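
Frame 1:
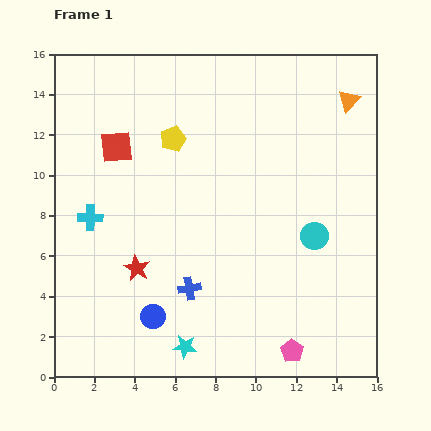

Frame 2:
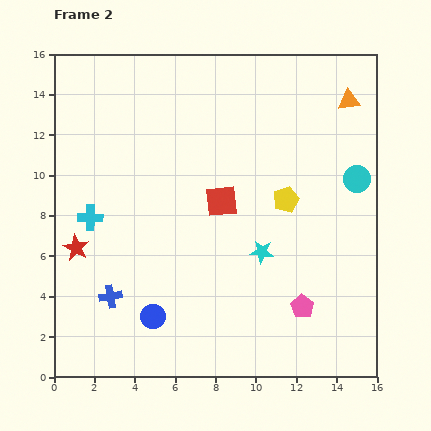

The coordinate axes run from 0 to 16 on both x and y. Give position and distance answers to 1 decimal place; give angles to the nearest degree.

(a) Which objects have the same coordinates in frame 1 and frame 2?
the orange triangle, the cyan cross, the blue circle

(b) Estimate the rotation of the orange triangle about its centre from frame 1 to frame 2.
40° clockwise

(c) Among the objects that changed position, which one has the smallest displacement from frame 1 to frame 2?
the pink pentagon

(moved 2.3)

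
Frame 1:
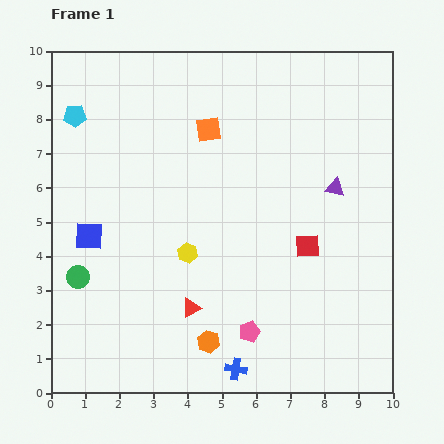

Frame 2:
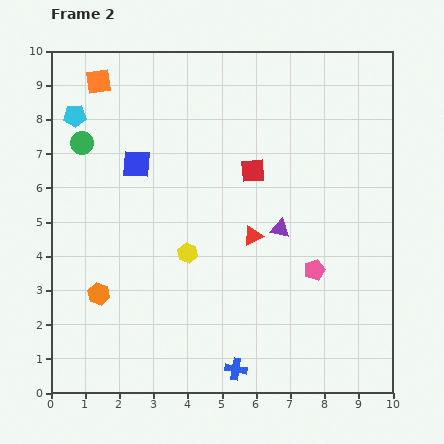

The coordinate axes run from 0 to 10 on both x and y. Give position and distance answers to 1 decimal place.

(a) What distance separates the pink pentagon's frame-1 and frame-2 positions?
2.6

The pink pentagon moved from (5.8, 1.8) to (7.7, 3.6), a distance of √(1.9² + 1.8²) ≈ 2.6.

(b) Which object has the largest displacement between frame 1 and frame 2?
the green circle

(moved 3.9; next 3.5)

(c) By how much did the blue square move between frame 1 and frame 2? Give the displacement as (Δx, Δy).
(1.4, 2.1)

The blue square was at (1.1, 4.6) in frame 1 and (2.5, 6.7) in frame 2.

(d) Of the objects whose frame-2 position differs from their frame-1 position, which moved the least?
the purple triangle

(moved 2.0)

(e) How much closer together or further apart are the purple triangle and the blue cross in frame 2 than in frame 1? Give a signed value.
-1.7

Distance in frame 1: 6.0. Distance in frame 2: 4.3.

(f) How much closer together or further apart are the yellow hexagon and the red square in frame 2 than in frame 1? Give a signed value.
-0.4

Distance in frame 1: 3.5. Distance in frame 2: 3.1.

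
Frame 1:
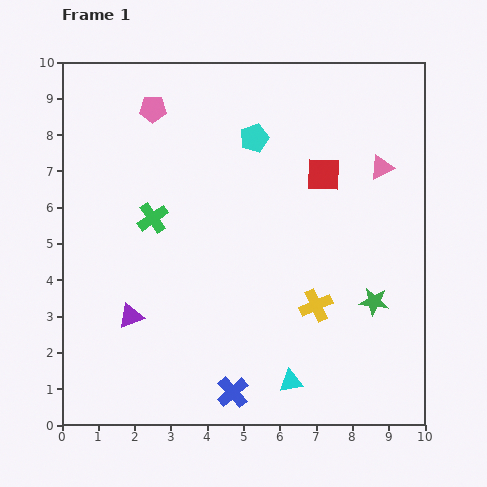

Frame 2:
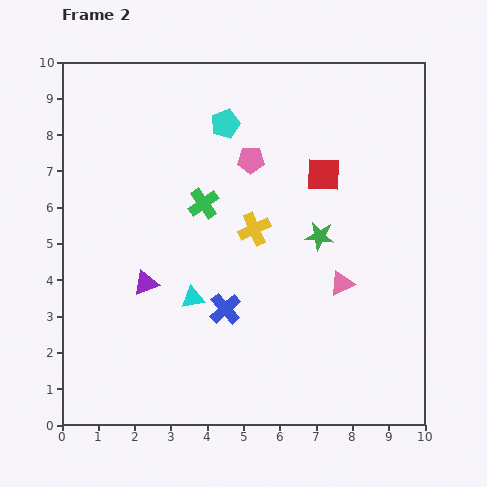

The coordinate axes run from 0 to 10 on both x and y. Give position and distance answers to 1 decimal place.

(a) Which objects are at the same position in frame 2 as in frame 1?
the red square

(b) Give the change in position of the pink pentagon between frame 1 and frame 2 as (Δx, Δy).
(2.7, -1.4)

The pink pentagon was at (2.5, 8.7) in frame 1 and (5.2, 7.3) in frame 2.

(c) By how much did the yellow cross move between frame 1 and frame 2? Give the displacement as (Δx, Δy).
(-1.7, 2.1)

The yellow cross was at (7.0, 3.3) in frame 1 and (5.3, 5.4) in frame 2.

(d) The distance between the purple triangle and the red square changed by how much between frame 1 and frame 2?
-0.9

Distance in frame 1: 6.6. Distance in frame 2: 5.7.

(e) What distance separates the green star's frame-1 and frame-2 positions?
2.3

The green star moved from (8.6, 3.4) to (7.1, 5.2), a distance of √(1.5² + 1.8²) ≈ 2.3.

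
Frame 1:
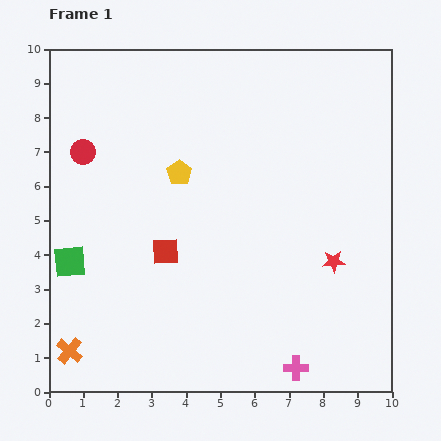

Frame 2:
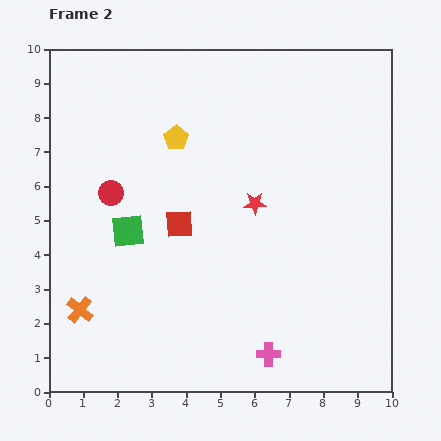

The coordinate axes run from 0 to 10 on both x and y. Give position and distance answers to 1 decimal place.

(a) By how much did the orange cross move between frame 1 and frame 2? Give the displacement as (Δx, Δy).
(0.3, 1.2)

The orange cross was at (0.6, 1.2) in frame 1 and (0.9, 2.4) in frame 2.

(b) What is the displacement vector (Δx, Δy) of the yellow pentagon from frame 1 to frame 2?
(-0.1, 1.0)

The yellow pentagon was at (3.8, 6.4) in frame 1 and (3.7, 7.4) in frame 2.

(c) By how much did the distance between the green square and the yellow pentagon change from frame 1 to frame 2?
-1.1

Distance in frame 1: 4.1. Distance in frame 2: 3.0.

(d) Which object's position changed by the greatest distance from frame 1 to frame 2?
the red star

(moved 2.9; next 1.9)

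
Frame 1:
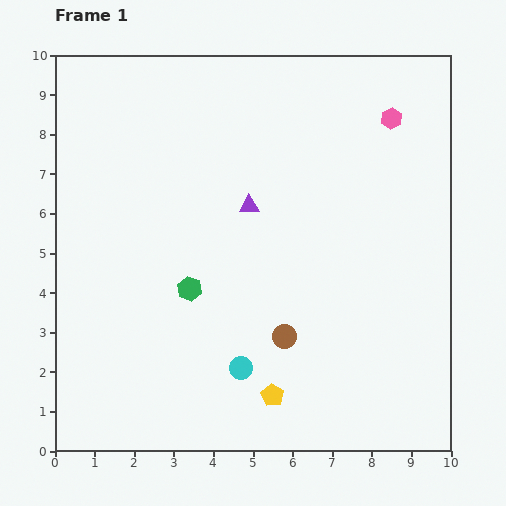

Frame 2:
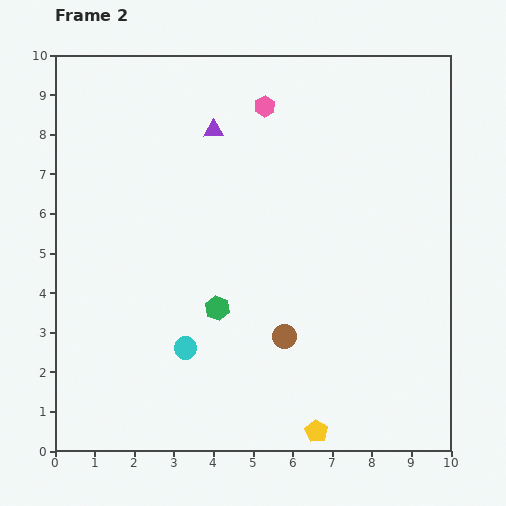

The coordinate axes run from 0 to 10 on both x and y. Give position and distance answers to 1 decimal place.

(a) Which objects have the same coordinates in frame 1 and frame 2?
the brown circle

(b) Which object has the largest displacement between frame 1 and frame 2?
the pink hexagon

(moved 3.2; next 2.1)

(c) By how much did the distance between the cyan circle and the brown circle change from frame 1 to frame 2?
+1.1

Distance in frame 1: 1.4. Distance in frame 2: 2.5.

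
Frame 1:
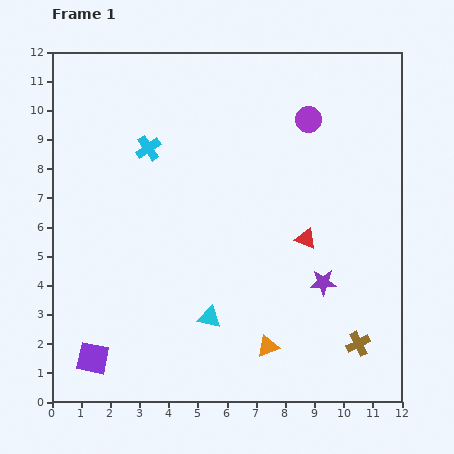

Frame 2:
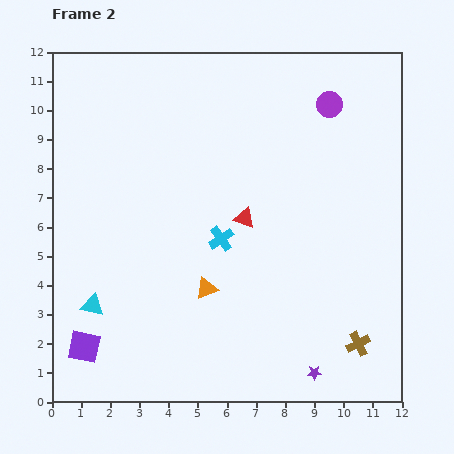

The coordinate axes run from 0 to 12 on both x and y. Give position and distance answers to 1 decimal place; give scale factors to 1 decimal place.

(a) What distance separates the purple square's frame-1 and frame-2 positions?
0.5

The purple square moved from (1.4, 1.5) to (1.1, 1.9), a distance of √(0.3² + 0.4²) ≈ 0.5.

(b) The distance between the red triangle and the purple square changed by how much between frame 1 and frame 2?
-1.4

Distance in frame 1: 8.4. Distance in frame 2: 7.0.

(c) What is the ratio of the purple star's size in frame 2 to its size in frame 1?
0.6×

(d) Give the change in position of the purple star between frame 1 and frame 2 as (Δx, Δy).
(-0.3, -3.1)

The purple star was at (9.3, 4.1) in frame 1 and (9.0, 1.0) in frame 2.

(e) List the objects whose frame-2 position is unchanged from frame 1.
the brown cross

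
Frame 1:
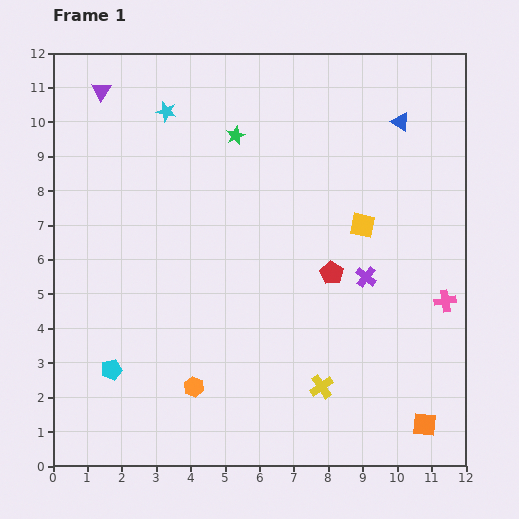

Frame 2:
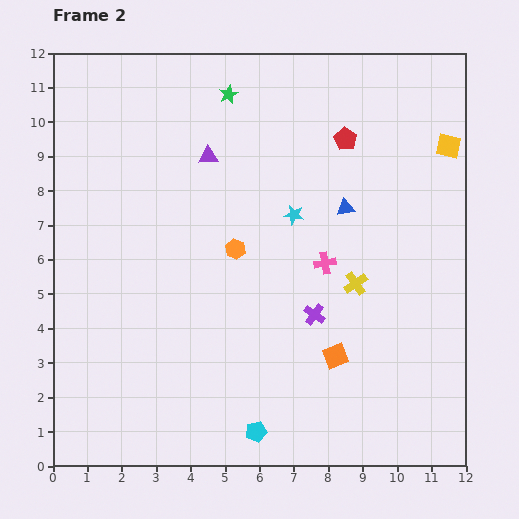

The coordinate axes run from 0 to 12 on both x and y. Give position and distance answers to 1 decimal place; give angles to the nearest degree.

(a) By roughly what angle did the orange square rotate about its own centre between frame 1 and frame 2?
27° counter-clockwise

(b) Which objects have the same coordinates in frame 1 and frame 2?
none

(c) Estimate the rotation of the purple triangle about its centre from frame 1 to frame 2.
52° clockwise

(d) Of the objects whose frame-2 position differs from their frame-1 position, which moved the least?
the green star

(moved 1.2)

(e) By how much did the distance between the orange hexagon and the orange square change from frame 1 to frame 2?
-2.6

Distance in frame 1: 6.8. Distance in frame 2: 4.2.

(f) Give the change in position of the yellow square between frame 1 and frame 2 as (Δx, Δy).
(2.5, 2.3)

The yellow square was at (9.0, 7.0) in frame 1 and (11.5, 9.3) in frame 2.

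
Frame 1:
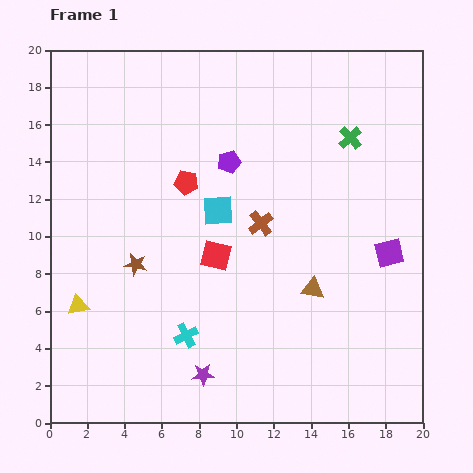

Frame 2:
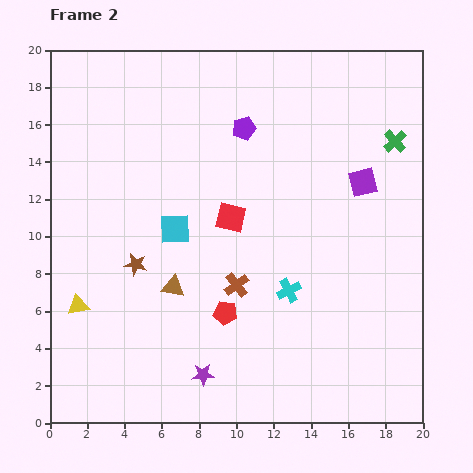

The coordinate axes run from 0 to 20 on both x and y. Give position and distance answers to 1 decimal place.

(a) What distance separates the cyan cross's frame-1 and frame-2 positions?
6.0

The cyan cross moved from (7.3, 4.7) to (12.8, 7.1), a distance of √(5.5² + 2.4²) ≈ 6.0.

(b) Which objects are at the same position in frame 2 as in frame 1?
the purple star, the brown star, the yellow triangle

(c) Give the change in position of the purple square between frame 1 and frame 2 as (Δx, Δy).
(-1.4, 3.8)

The purple square was at (18.2, 9.1) in frame 1 and (16.8, 12.9) in frame 2.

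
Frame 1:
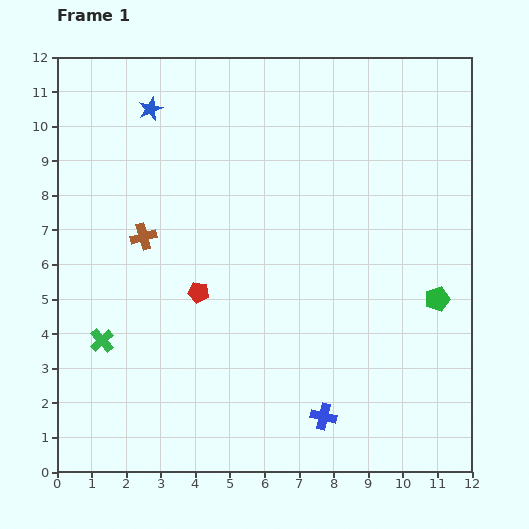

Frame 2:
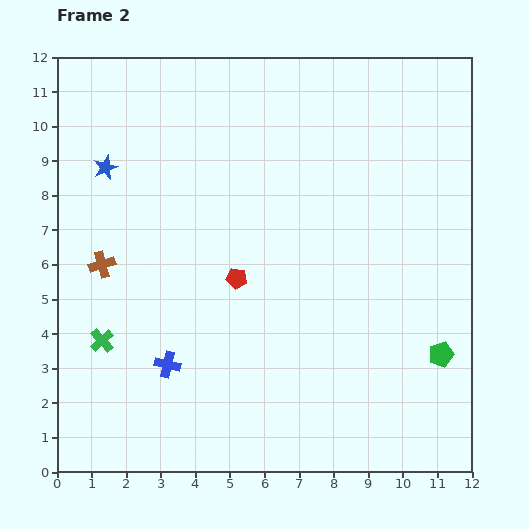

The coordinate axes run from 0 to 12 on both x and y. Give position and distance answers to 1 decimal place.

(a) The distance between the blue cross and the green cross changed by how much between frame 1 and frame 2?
-4.8

Distance in frame 1: 6.8. Distance in frame 2: 2.0.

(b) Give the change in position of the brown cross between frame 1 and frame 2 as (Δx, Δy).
(-1.2, -0.8)

The brown cross was at (2.5, 6.8) in frame 1 and (1.3, 6.0) in frame 2.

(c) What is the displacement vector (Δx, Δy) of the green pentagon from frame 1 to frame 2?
(0.1, -1.6)

The green pentagon was at (11.0, 5.0) in frame 1 and (11.1, 3.4) in frame 2.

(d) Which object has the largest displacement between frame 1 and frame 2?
the blue cross

(moved 4.7; next 2.1)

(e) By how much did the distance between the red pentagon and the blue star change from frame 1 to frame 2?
-0.5

Distance in frame 1: 5.5. Distance in frame 2: 5.0.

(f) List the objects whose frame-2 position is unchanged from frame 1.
the green cross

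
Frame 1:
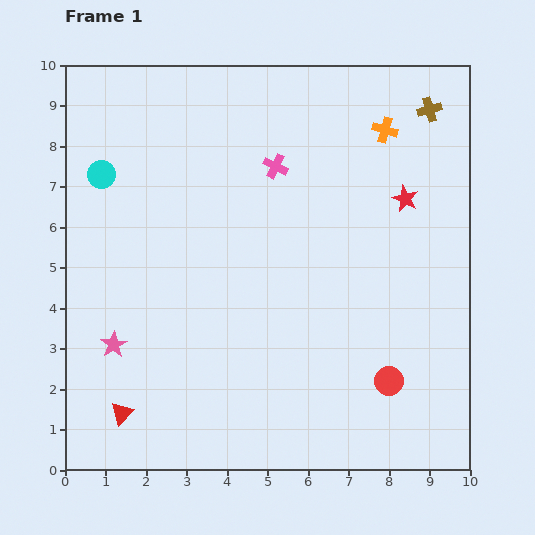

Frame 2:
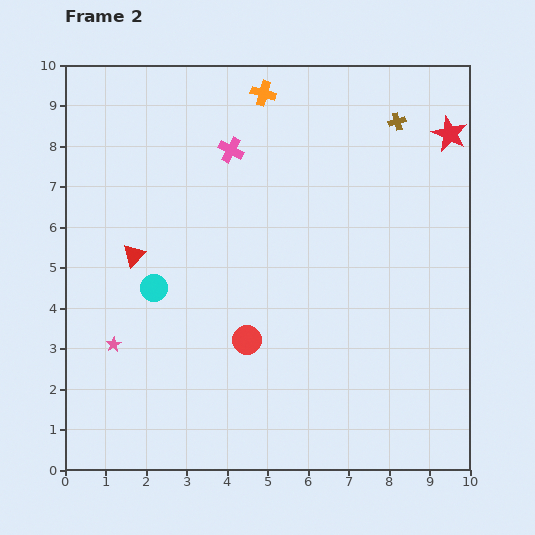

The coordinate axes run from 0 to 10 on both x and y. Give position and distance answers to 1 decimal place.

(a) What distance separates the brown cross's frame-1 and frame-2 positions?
0.9

The brown cross moved from (9.0, 8.9) to (8.2, 8.6), a distance of √(0.8² + 0.3²) ≈ 0.9.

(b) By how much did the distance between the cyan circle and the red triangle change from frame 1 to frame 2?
-5.0

Distance in frame 1: 5.9. Distance in frame 2: 0.9.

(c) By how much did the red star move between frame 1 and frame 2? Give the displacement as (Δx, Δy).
(1.1, 1.6)

The red star was at (8.4, 6.7) in frame 1 and (9.5, 8.3) in frame 2.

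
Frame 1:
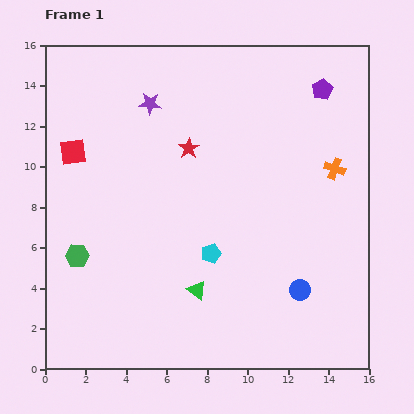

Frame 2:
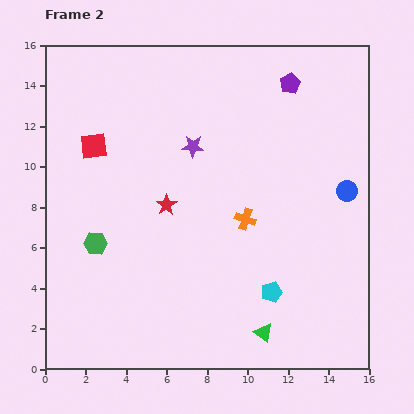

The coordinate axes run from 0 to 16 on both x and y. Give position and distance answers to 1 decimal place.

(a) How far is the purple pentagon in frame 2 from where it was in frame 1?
1.6

The purple pentagon moved from (13.7, 13.8) to (12.1, 14.1), a distance of √(1.6² + 0.3²) ≈ 1.6.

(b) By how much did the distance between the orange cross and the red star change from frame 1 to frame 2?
-3.3

Distance in frame 1: 7.3. Distance in frame 2: 4.0.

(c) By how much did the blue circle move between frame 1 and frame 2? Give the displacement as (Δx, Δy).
(2.3, 4.9)

The blue circle was at (12.6, 3.9) in frame 1 and (14.9, 8.8) in frame 2.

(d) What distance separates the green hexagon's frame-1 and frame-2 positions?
1.1

The green hexagon moved from (1.6, 5.6) to (2.5, 6.2), a distance of √(0.9² + 0.6²) ≈ 1.1.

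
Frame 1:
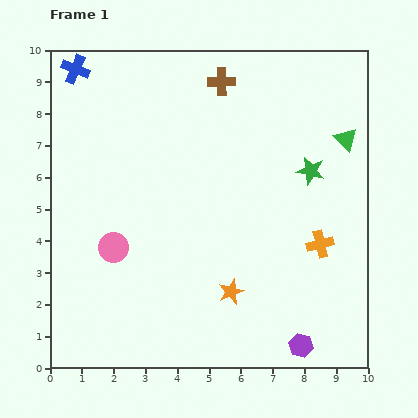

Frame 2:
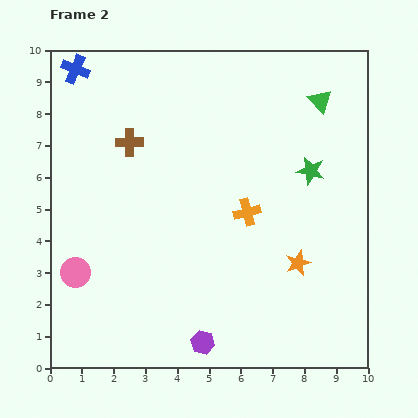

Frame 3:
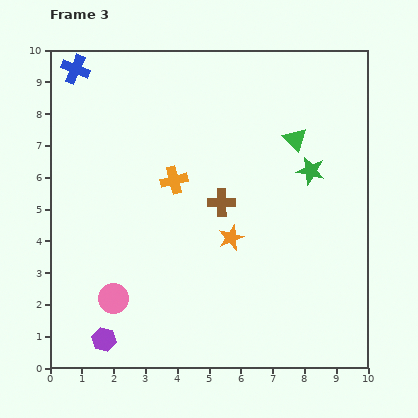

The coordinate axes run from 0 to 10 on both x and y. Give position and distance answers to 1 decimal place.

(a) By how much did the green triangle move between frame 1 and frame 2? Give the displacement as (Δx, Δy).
(-0.8, 1.2)

The green triangle was at (9.3, 7.2) in frame 1 and (8.5, 8.4) in frame 2.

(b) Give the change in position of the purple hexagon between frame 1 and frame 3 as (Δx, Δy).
(-6.2, 0.2)

The purple hexagon was at (7.9, 0.7) in frame 1 and (1.7, 0.9) in frame 3.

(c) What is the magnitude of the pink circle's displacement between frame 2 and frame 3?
1.4

The pink circle moved from (0.8, 3.0) to (2.0, 2.2), a distance of √(1.2² + 0.8²) ≈ 1.4.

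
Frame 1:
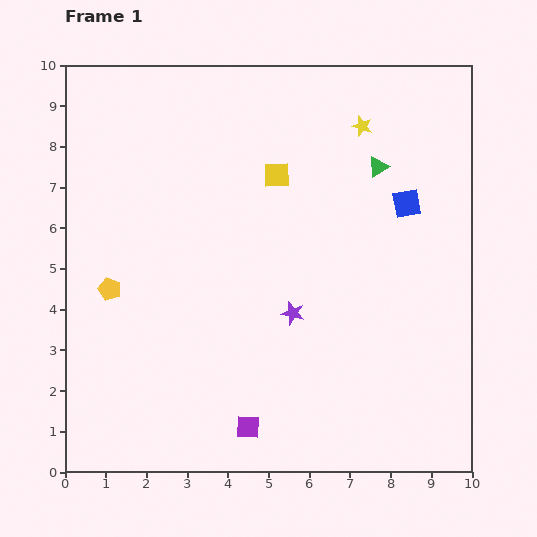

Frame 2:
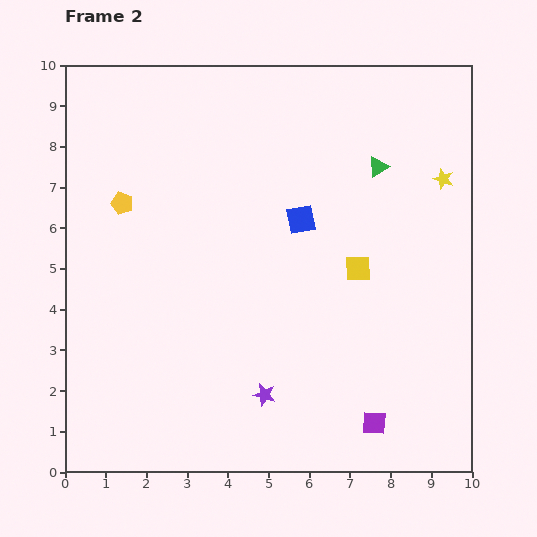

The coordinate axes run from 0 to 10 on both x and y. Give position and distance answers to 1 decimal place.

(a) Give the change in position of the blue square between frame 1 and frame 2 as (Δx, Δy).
(-2.6, -0.4)

The blue square was at (8.4, 6.6) in frame 1 and (5.8, 6.2) in frame 2.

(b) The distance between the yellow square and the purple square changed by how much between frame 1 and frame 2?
-2.4

Distance in frame 1: 6.2. Distance in frame 2: 3.8.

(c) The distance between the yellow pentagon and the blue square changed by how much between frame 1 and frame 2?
-3.2

Distance in frame 1: 7.6. Distance in frame 2: 4.4.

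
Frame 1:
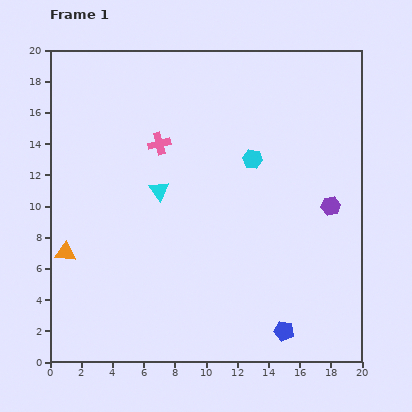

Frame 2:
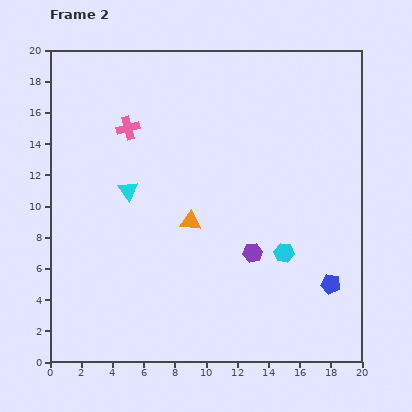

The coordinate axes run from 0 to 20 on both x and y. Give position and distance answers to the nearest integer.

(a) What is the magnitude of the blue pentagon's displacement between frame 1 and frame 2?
4

The blue pentagon moved from (15, 2) to (18, 5), a distance of √(3² + 3²) ≈ 4.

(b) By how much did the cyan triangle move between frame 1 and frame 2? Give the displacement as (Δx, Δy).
(-2, 0)

The cyan triangle was at (7, 11) in frame 1 and (5, 11) in frame 2.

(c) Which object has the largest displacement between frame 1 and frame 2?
the orange triangle

(moved 8; next 6)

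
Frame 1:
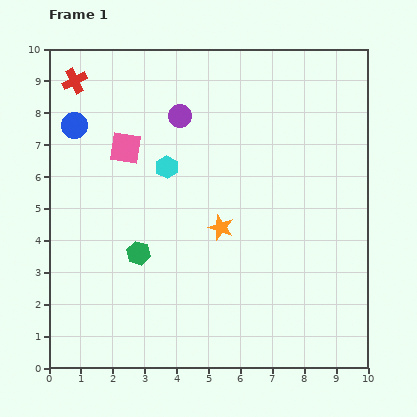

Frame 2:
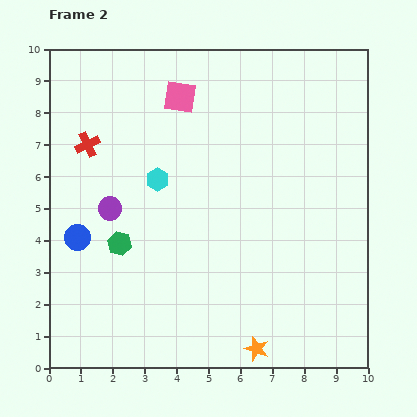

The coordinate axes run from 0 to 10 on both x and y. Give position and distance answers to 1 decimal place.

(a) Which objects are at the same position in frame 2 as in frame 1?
none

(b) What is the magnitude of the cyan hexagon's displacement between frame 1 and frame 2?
0.5

The cyan hexagon moved from (3.7, 6.3) to (3.4, 5.9), a distance of √(0.3² + 0.4²) ≈ 0.5.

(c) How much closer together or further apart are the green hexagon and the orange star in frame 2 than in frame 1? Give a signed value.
+2.7

Distance in frame 1: 2.7. Distance in frame 2: 5.4.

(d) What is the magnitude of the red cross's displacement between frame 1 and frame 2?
2.0

The red cross moved from (0.8, 9.0) to (1.2, 7.0), a distance of √(0.4² + 2.0²) ≈ 2.0.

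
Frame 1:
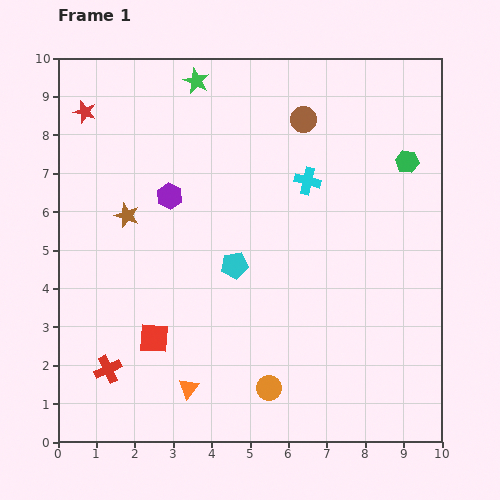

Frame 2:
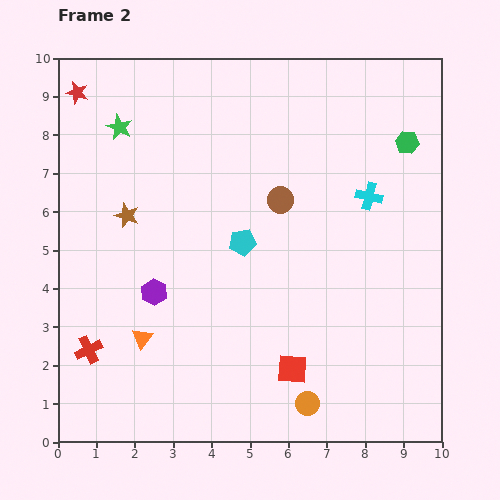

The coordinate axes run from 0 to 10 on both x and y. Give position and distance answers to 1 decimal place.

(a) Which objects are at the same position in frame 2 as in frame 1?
the brown star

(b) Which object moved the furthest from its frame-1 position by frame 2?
the red square

(moved 3.7; next 2.5)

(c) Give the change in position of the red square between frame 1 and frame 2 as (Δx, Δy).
(3.6, -0.8)

The red square was at (2.5, 2.7) in frame 1 and (6.1, 1.9) in frame 2.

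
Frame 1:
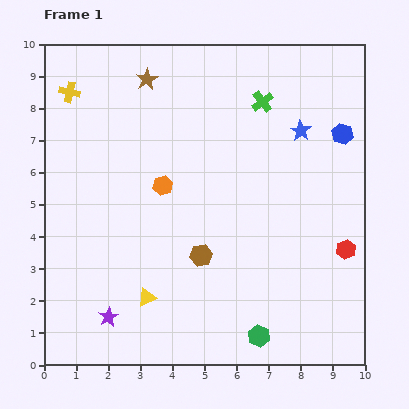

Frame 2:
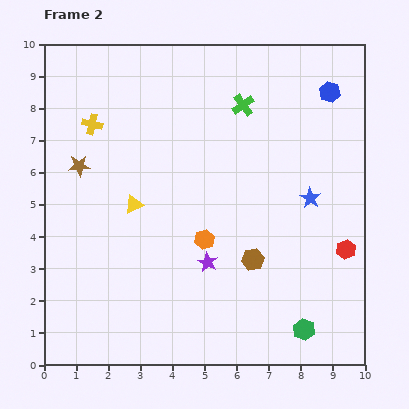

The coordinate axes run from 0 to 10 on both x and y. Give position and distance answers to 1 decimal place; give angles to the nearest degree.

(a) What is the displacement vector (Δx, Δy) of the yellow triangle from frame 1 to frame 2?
(-0.4, 2.9)

The yellow triangle was at (3.2, 2.1) in frame 1 and (2.8, 5.0) in frame 2.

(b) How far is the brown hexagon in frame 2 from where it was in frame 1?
1.6

The brown hexagon moved from (4.9, 3.4) to (6.5, 3.3), a distance of √(1.6² + 0.1²) ≈ 1.6.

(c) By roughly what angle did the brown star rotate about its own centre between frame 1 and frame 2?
26° clockwise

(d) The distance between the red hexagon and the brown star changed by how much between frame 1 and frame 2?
+0.5

Distance in frame 1: 8.2. Distance in frame 2: 8.7.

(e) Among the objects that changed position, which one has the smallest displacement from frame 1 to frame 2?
the green cross

(moved 0.6)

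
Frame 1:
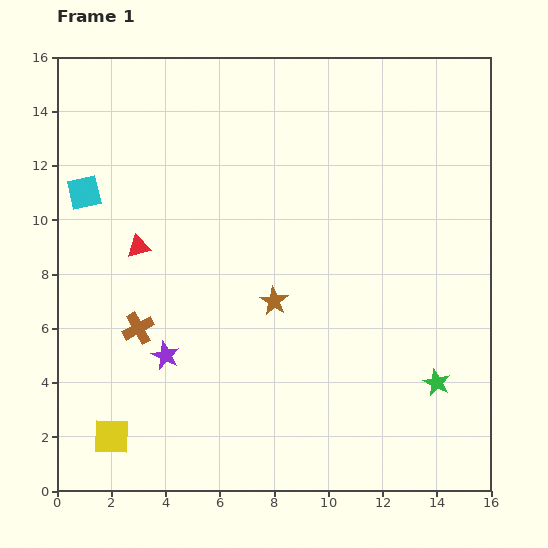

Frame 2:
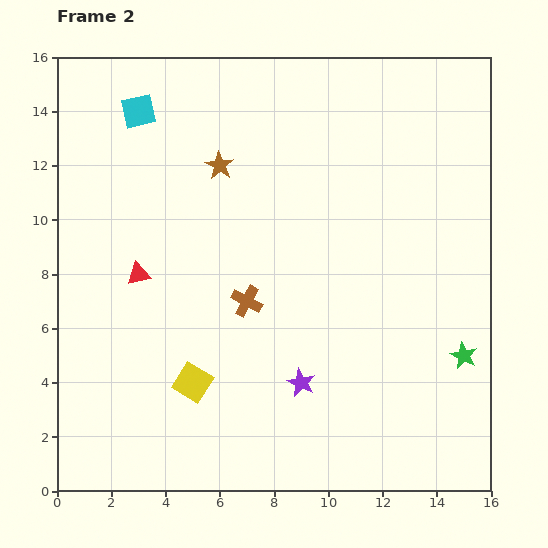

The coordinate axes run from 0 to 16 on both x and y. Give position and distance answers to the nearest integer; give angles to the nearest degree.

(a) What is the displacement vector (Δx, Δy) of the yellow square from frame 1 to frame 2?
(3, 2)

The yellow square was at (2, 2) in frame 1 and (5, 4) in frame 2.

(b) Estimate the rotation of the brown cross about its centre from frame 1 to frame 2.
33° counter-clockwise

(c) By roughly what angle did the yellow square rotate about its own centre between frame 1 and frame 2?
30° clockwise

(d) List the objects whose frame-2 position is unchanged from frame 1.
none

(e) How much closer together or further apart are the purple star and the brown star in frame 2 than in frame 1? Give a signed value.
+5

Distance in frame 1: 4. Distance in frame 2: 9.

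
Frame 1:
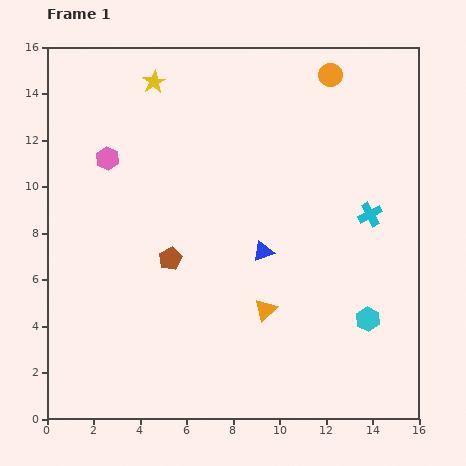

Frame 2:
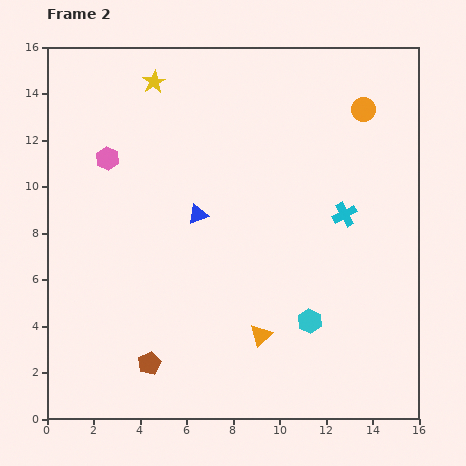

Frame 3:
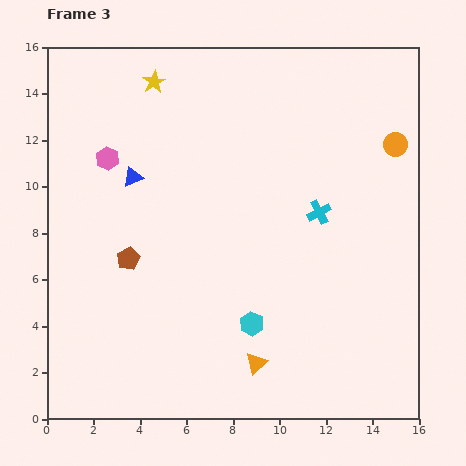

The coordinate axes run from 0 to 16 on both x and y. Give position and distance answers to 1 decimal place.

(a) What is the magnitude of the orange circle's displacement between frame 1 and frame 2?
2.1

The orange circle moved from (12.2, 14.8) to (13.6, 13.3), a distance of √(1.4² + 1.5²) ≈ 2.1.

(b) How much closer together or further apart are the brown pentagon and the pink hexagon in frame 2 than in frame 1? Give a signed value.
+3.9

Distance in frame 1: 5.1. Distance in frame 2: 9.0.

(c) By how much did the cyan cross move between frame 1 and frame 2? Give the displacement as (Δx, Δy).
(-1.1, 0.0)

The cyan cross was at (13.9, 8.8) in frame 1 and (12.8, 8.8) in frame 2.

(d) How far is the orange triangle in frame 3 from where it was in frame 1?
2.3

The orange triangle moved from (9.4, 4.7) to (9.0, 2.4), a distance of √(0.4² + 2.3²) ≈ 2.3.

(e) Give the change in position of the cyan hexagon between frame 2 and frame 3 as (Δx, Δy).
(-2.5, -0.1)

The cyan hexagon was at (11.3, 4.2) in frame 2 and (8.8, 4.1) in frame 3.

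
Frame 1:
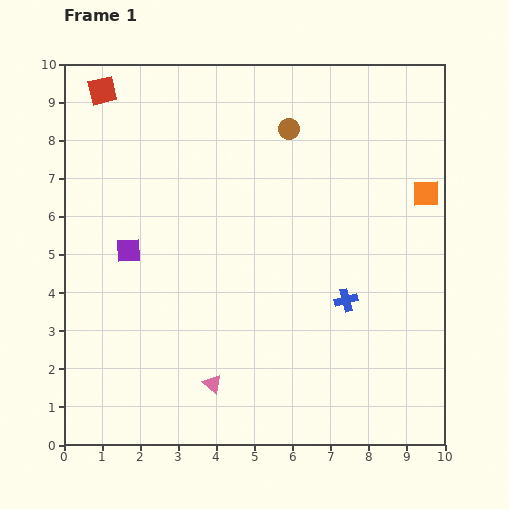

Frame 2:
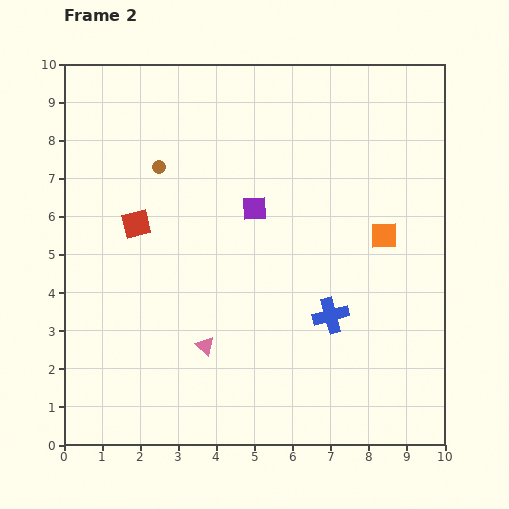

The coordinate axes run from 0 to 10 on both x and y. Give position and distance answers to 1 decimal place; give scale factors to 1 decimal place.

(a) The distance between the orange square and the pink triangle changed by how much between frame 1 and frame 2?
-2.0

Distance in frame 1: 7.5. Distance in frame 2: 5.5.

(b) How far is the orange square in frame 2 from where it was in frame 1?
1.6

The orange square moved from (9.5, 6.6) to (8.4, 5.5), a distance of √(1.1² + 1.1²) ≈ 1.6.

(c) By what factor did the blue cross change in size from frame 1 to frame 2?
1.6×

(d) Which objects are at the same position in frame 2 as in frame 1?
none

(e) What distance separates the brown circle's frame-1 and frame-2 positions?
3.5

The brown circle moved from (5.9, 8.3) to (2.5, 7.3), a distance of √(3.4² + 1.0²) ≈ 3.5.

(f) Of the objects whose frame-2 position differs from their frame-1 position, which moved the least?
the blue cross

(moved 0.6)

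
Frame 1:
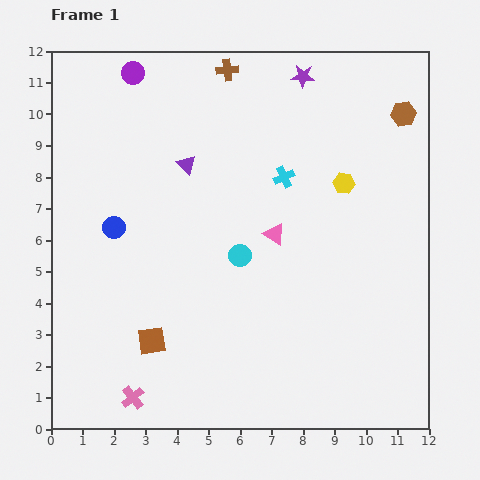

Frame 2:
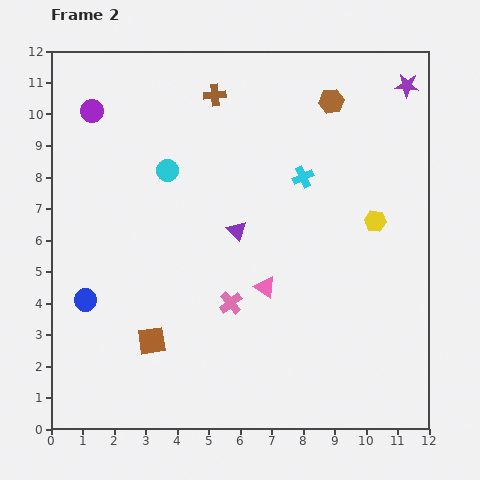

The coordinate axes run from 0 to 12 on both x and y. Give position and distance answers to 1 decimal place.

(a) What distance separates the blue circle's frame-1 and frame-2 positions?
2.5

The blue circle moved from (2.0, 6.4) to (1.1, 4.1), a distance of √(0.9² + 2.3²) ≈ 2.5.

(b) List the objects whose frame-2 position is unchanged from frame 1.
the brown square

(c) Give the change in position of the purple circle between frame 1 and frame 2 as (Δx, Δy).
(-1.3, -1.2)

The purple circle was at (2.6, 11.3) in frame 1 and (1.3, 10.1) in frame 2.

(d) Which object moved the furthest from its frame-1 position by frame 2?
the pink cross

(moved 4.3; next 3.5)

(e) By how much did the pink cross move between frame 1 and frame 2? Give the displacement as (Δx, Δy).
(3.1, 3.0)

The pink cross was at (2.6, 1.0) in frame 1 and (5.7, 4.0) in frame 2.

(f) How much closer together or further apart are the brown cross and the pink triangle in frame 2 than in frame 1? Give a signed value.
+0.9

Distance in frame 1: 5.4. Distance in frame 2: 6.3.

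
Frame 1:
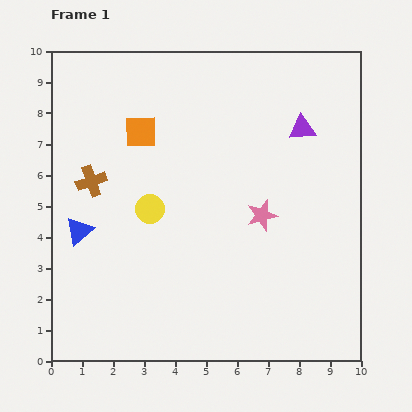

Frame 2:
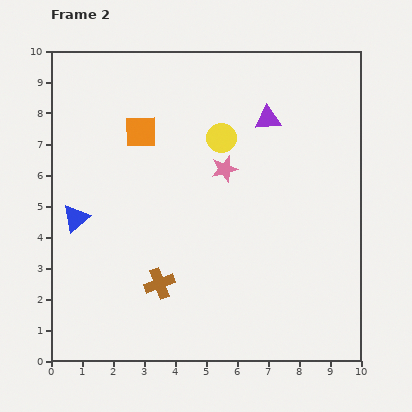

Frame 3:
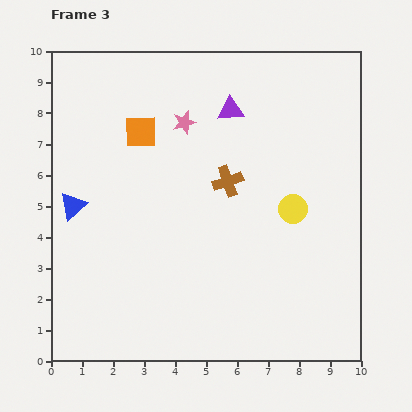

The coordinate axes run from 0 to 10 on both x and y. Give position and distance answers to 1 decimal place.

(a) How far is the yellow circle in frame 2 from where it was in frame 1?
3.3

The yellow circle moved from (3.2, 4.9) to (5.5, 7.2), a distance of √(2.3² + 2.3²) ≈ 3.3.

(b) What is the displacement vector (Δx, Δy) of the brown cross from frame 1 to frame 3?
(4.4, 0.0)

The brown cross was at (1.3, 5.8) in frame 1 and (5.7, 5.8) in frame 3.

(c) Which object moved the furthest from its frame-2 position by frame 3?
the brown cross

(moved 4.0; next 3.3)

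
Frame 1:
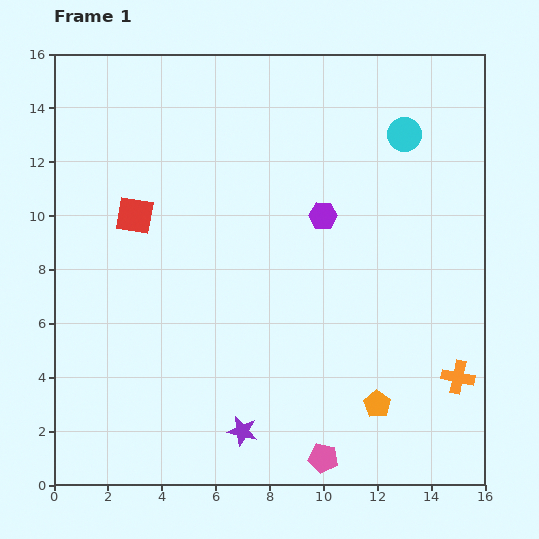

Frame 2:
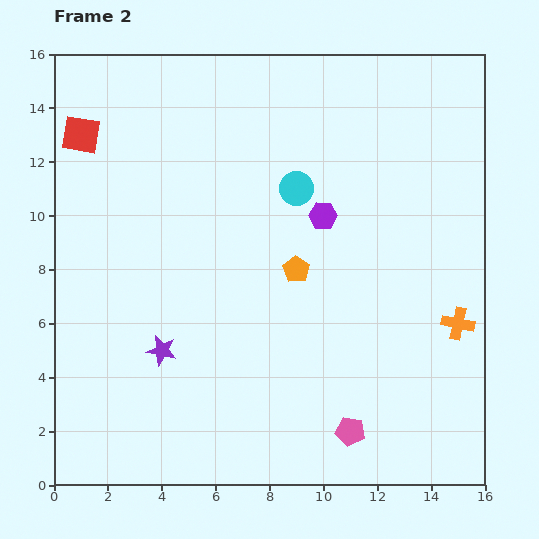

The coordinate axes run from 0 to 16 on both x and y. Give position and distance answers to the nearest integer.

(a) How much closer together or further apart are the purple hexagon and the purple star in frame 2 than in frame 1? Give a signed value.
-1

Distance in frame 1: 9. Distance in frame 2: 8.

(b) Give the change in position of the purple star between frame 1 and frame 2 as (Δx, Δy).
(-3, 3)

The purple star was at (7, 2) in frame 1 and (4, 5) in frame 2.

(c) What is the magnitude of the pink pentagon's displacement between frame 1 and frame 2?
1

The pink pentagon moved from (10, 1) to (11, 2), a distance of √(1² + 1²) ≈ 1.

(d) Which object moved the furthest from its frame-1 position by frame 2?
the orange pentagon

(moved 6; next 4)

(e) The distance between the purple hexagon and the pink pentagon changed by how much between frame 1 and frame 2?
-1

Distance in frame 1: 9. Distance in frame 2: 8.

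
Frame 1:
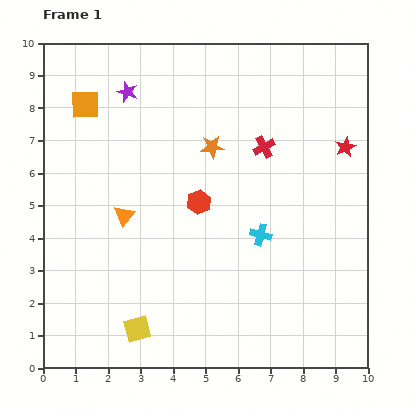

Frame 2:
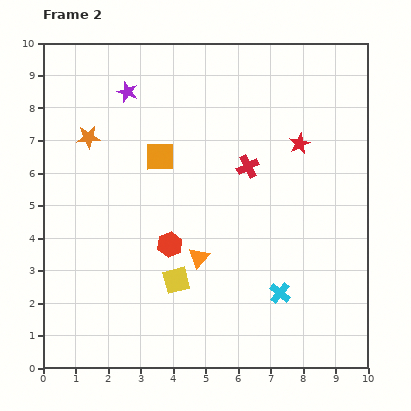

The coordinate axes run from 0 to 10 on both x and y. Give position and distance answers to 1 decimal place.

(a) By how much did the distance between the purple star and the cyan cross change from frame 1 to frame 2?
+1.8

Distance in frame 1: 6.0. Distance in frame 2: 7.8.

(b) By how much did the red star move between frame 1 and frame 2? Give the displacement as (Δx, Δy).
(-1.4, 0.1)

The red star was at (9.3, 6.8) in frame 1 and (7.9, 6.9) in frame 2.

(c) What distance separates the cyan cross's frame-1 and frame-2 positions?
1.9

The cyan cross moved from (6.7, 4.1) to (7.3, 2.3), a distance of √(0.6² + 1.8²) ≈ 1.9.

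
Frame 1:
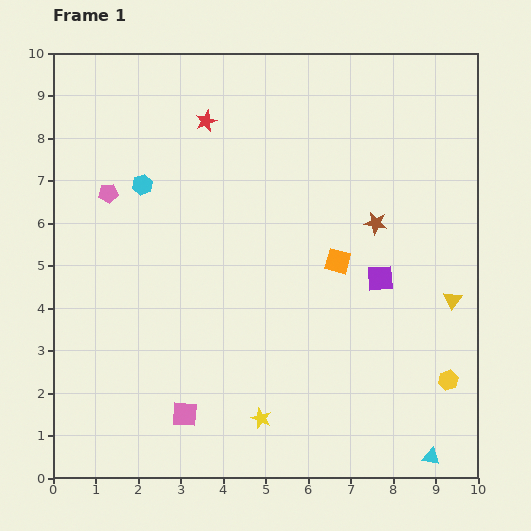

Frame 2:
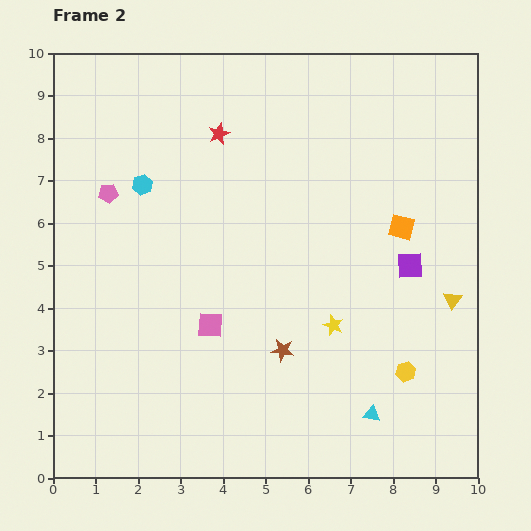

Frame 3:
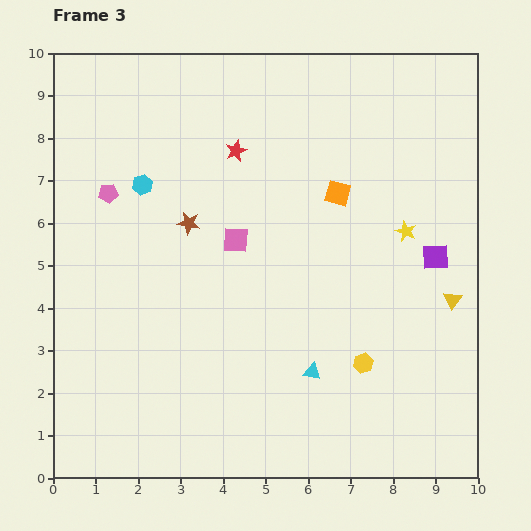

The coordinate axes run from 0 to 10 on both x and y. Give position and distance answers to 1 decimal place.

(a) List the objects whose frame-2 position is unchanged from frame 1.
the pink pentagon, the yellow triangle, the cyan hexagon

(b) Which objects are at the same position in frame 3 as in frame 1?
the pink pentagon, the yellow triangle, the cyan hexagon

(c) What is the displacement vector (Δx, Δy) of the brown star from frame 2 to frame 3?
(-2.2, 3.0)

The brown star was at (5.4, 3.0) in frame 2 and (3.2, 6.0) in frame 3.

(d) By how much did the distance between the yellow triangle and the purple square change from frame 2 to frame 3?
-0.2

Distance in frame 2: 1.3. Distance in frame 3: 1.1.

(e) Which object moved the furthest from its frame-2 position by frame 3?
the brown star

(moved 3.7; next 2.8)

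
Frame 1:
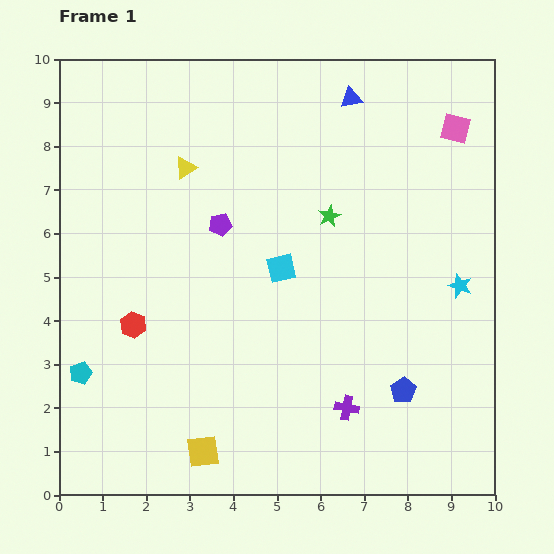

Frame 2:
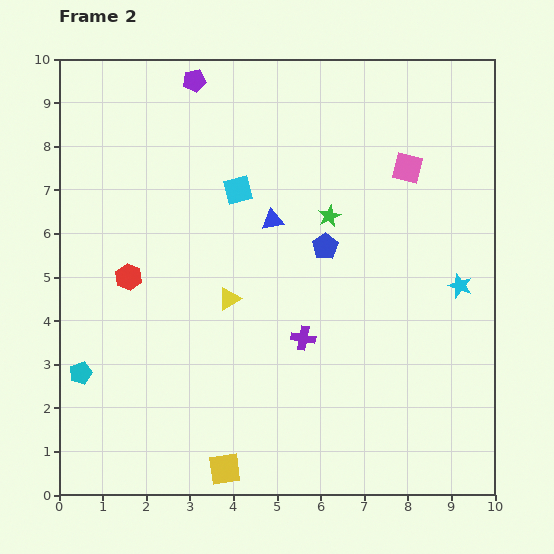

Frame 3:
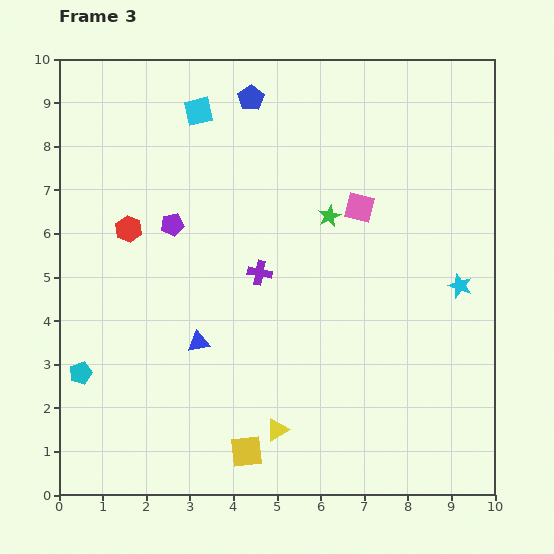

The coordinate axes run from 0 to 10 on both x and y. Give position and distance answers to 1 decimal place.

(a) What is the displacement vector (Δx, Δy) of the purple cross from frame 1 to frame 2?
(-1.0, 1.6)

The purple cross was at (6.6, 2.0) in frame 1 and (5.6, 3.6) in frame 2.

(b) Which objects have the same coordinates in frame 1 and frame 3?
the green star, the cyan star, the cyan pentagon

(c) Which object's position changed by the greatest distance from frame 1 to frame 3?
the blue pentagon

(moved 7.6; next 6.6)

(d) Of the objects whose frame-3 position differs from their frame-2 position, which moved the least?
the yellow square

(moved 0.6)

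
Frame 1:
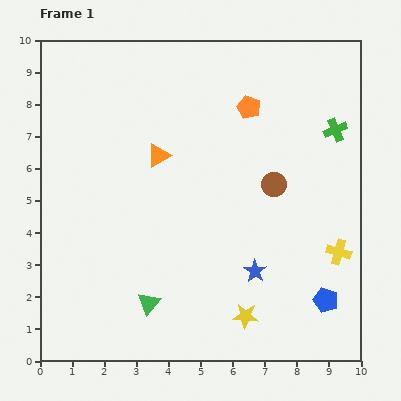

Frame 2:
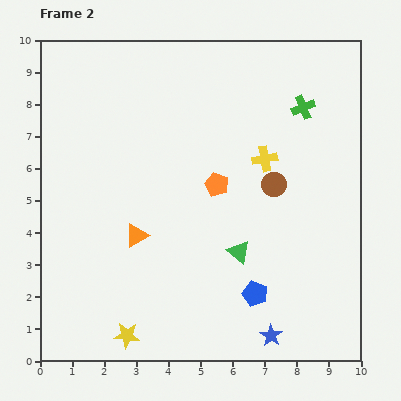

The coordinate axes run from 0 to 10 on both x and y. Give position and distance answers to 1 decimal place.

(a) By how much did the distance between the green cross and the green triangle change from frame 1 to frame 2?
-3.0

Distance in frame 1: 7.9. Distance in frame 2: 4.9.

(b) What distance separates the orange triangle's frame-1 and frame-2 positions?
2.6

The orange triangle moved from (3.7, 6.4) to (3.0, 3.9), a distance of √(0.7² + 2.5²) ≈ 2.6.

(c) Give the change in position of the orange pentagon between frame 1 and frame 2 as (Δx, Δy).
(-1.0, -2.4)

The orange pentagon was at (6.5, 7.9) in frame 1 and (5.5, 5.5) in frame 2.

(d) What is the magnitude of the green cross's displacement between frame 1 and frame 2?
1.2

The green cross moved from (9.2, 7.2) to (8.2, 7.9), a distance of √(1.0² + 0.7²) ≈ 1.2.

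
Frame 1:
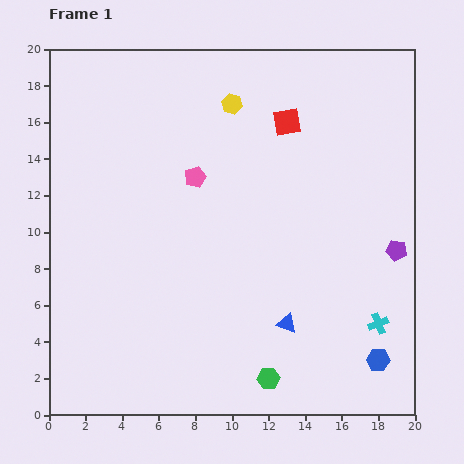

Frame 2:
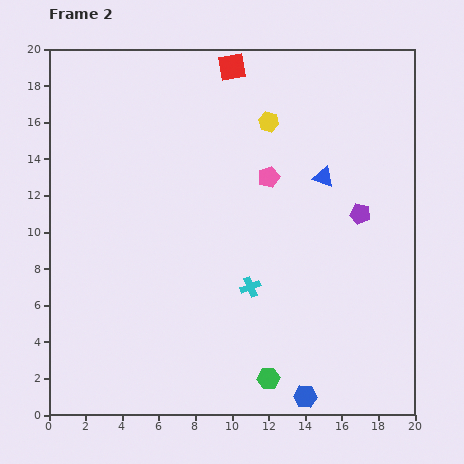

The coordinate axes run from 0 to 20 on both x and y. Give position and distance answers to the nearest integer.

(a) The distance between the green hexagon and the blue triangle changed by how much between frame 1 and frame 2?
+8

Distance in frame 1: 3. Distance in frame 2: 11.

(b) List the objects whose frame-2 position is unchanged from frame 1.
the green hexagon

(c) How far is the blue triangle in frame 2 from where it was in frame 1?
8

The blue triangle moved from (13, 5) to (15, 13), a distance of √(2² + 8²) ≈ 8.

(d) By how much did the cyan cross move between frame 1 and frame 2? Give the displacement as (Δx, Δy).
(-7, 2)

The cyan cross was at (18, 5) in frame 1 and (11, 7) in frame 2.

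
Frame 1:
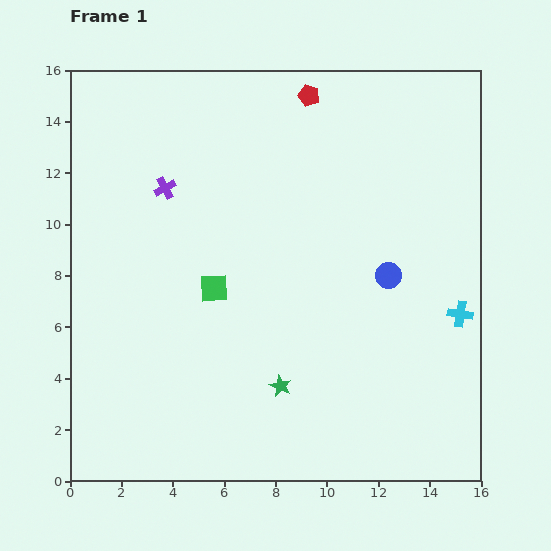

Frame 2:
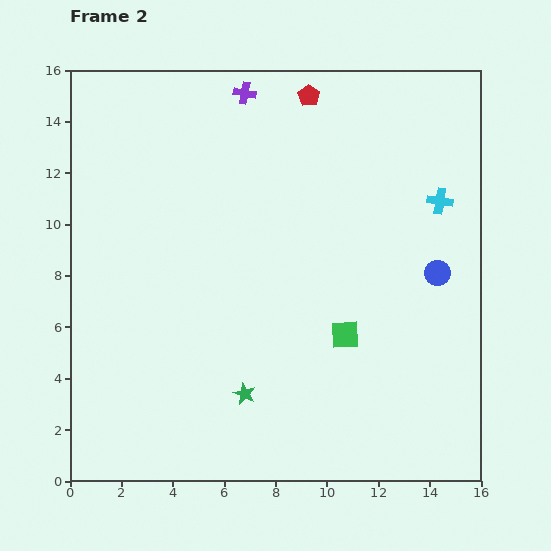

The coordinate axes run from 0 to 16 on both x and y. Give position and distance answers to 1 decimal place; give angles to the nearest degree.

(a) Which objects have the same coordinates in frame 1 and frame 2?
the red pentagon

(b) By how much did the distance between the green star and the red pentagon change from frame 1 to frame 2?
+0.5

Distance in frame 1: 11.4. Distance in frame 2: 11.9.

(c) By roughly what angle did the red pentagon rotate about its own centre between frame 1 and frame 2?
15° clockwise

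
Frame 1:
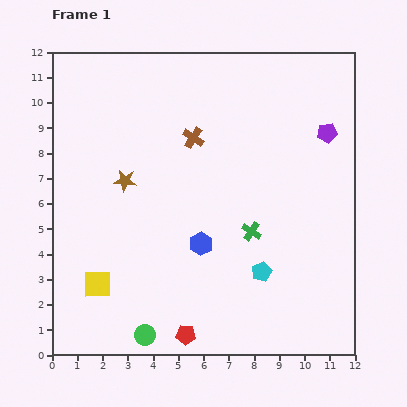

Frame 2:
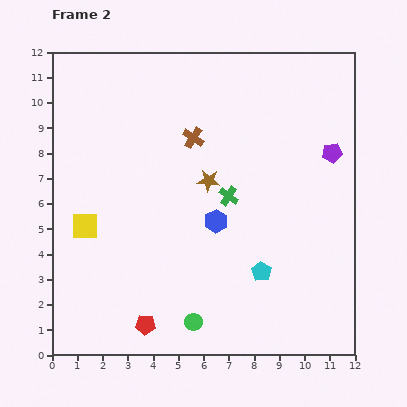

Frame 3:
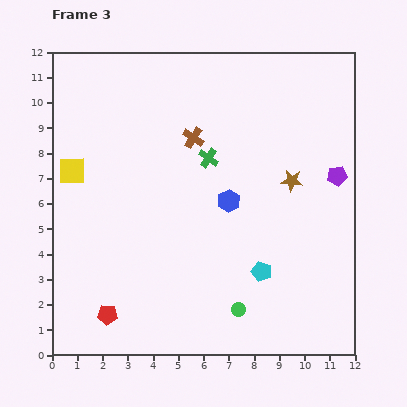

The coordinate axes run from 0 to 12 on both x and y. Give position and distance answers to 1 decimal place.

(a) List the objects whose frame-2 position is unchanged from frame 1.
the cyan pentagon, the brown cross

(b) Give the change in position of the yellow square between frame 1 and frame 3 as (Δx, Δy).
(-1.0, 4.5)

The yellow square was at (1.8, 2.8) in frame 1 and (0.8, 7.3) in frame 3.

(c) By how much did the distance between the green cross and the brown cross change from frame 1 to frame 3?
-3.4

Distance in frame 1: 4.4. Distance in frame 3: 1.0.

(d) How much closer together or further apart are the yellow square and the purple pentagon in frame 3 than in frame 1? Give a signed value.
-0.4

Distance in frame 1: 10.9. Distance in frame 3: 10.5.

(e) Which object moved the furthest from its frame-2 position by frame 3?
the brown star

(moved 3.3; next 2.3)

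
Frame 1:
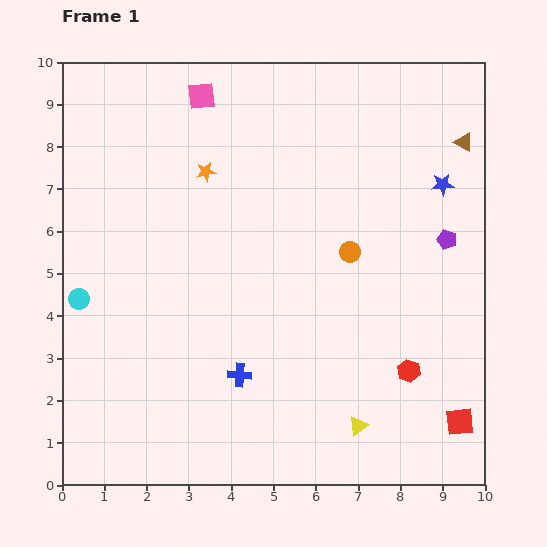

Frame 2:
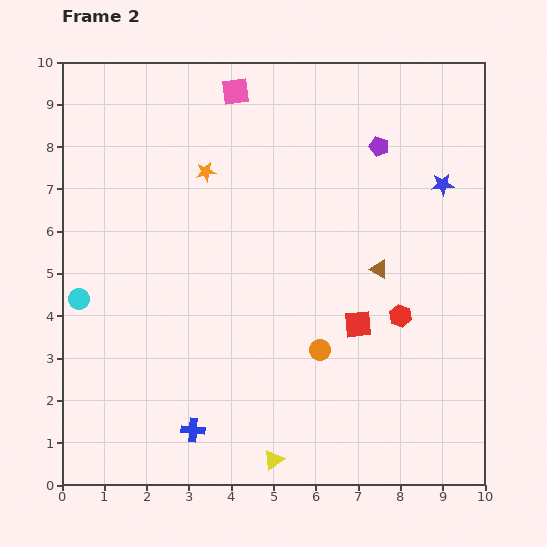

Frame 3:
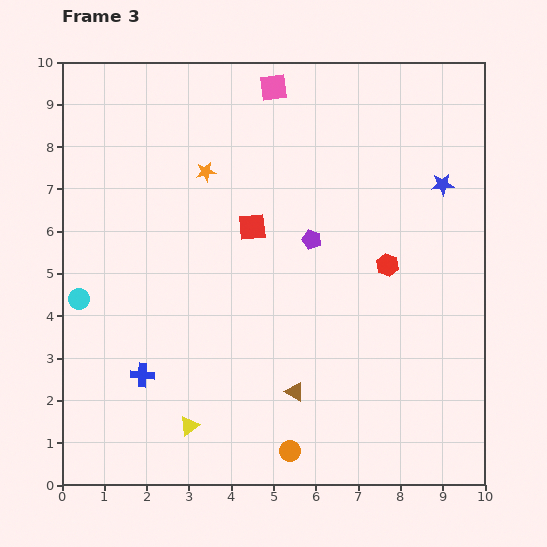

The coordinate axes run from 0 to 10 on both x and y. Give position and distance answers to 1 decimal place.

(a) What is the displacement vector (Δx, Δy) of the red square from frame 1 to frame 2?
(-2.4, 2.3)

The red square was at (9.4, 1.5) in frame 1 and (7.0, 3.8) in frame 2.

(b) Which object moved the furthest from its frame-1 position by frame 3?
the brown triangle

(moved 7.1; next 6.7)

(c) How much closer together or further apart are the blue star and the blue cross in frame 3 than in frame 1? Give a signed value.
+1.8

Distance in frame 1: 6.6. Distance in frame 3: 8.4.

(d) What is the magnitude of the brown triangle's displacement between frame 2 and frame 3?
3.5

The brown triangle moved from (7.5, 5.1) to (5.5, 2.2), a distance of √(2.0² + 2.9²) ≈ 3.5.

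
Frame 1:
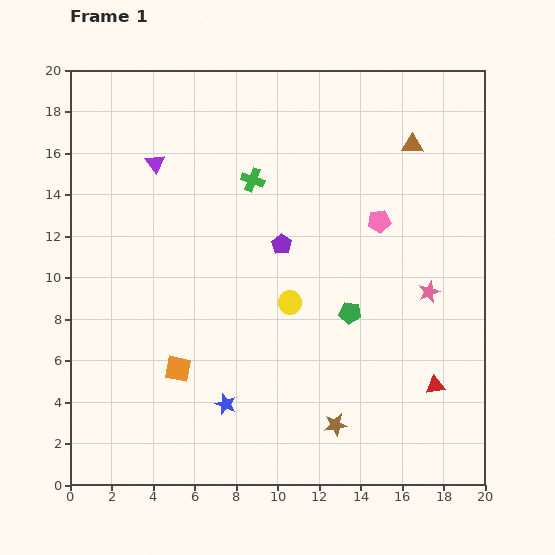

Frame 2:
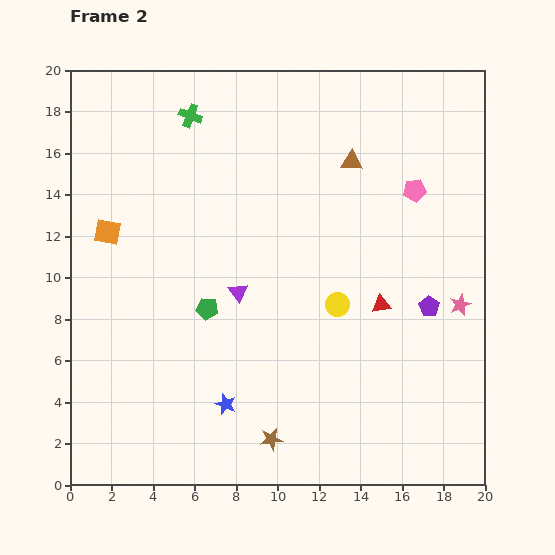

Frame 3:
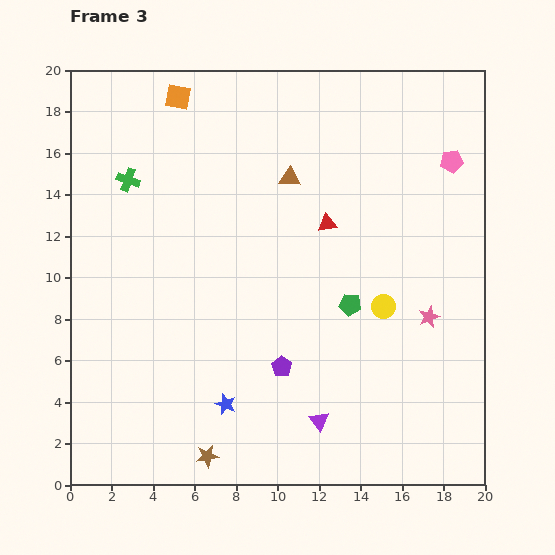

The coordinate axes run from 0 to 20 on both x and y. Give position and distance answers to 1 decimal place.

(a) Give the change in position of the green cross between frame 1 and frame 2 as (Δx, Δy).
(-3.0, 3.1)

The green cross was at (8.8, 14.7) in frame 1 and (5.8, 17.8) in frame 2.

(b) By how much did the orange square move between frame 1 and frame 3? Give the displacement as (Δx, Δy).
(0.0, 13.1)

The orange square was at (5.2, 5.6) in frame 1 and (5.2, 18.7) in frame 3.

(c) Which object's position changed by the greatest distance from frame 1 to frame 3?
the purple triangle

(moved 14.7; next 13.1)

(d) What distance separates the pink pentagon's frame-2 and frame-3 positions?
2.3

The pink pentagon moved from (16.6, 14.2) to (18.4, 15.6), a distance of √(1.8² + 1.4²) ≈ 2.3.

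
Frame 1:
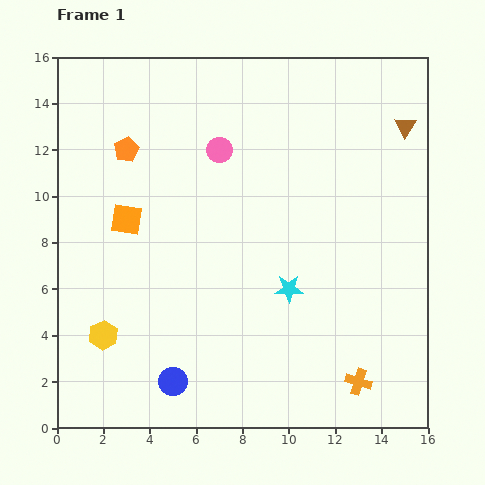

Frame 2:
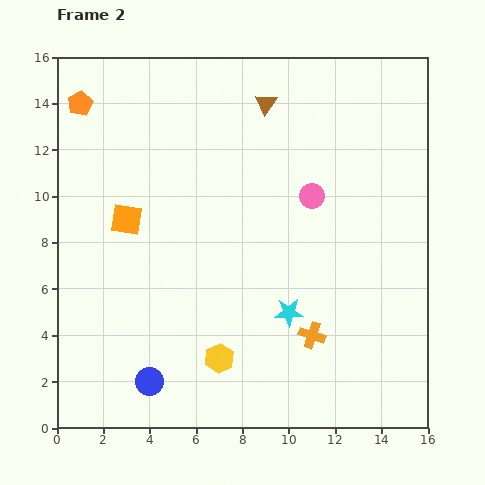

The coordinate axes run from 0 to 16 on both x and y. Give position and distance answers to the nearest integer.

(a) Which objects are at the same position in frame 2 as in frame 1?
the orange square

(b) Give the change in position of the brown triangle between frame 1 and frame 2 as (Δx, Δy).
(-6, 1)

The brown triangle was at (15, 13) in frame 1 and (9, 14) in frame 2.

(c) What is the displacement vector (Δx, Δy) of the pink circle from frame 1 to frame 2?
(4, -2)

The pink circle was at (7, 12) in frame 1 and (11, 10) in frame 2.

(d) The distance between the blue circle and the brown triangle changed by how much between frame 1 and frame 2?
-2

Distance in frame 1: 15. Distance in frame 2: 13.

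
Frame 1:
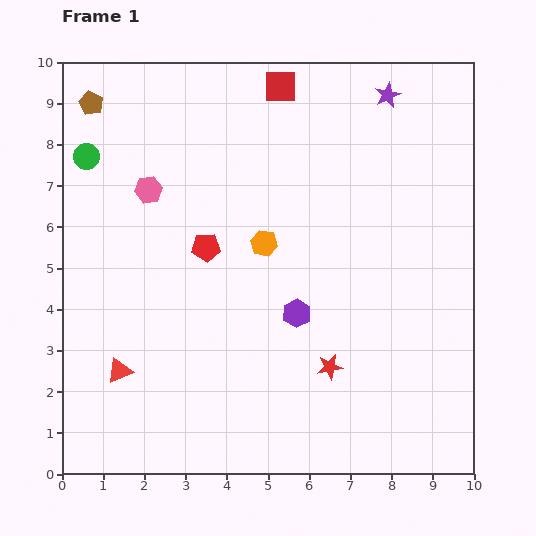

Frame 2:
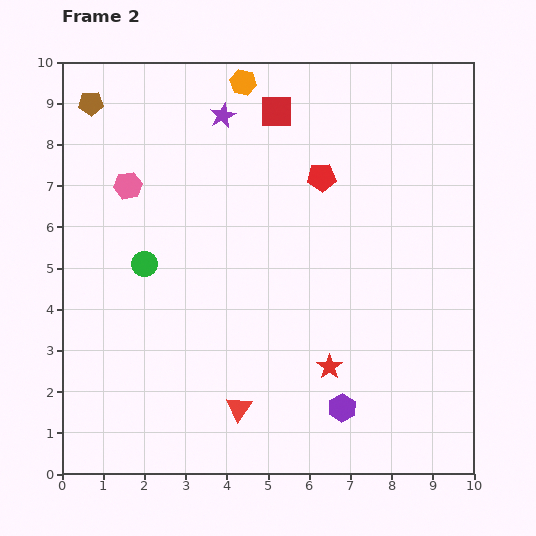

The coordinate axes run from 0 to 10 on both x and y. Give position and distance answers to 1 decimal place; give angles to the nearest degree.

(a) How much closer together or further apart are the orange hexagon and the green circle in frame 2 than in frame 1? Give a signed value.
+0.2

Distance in frame 1: 4.8. Distance in frame 2: 5.0.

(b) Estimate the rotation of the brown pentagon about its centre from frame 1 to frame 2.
28° counter-clockwise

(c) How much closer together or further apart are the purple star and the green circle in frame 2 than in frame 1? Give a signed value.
-3.4

Distance in frame 1: 7.5. Distance in frame 2: 4.1.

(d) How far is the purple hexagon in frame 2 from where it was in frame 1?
2.5

The purple hexagon moved from (5.7, 3.9) to (6.8, 1.6), a distance of √(1.1² + 2.3²) ≈ 2.5.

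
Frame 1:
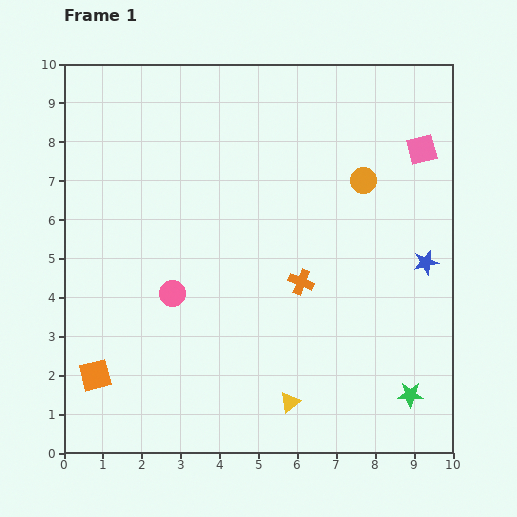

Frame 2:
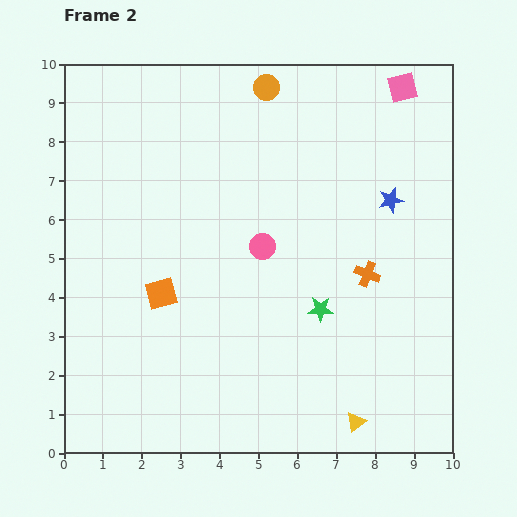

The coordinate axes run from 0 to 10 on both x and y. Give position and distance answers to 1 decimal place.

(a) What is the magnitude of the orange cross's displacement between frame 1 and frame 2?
1.7

The orange cross moved from (6.1, 4.4) to (7.8, 4.6), a distance of √(1.7² + 0.2²) ≈ 1.7.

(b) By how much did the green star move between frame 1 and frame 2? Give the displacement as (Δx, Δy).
(-2.3, 2.2)

The green star was at (8.9, 1.5) in frame 1 and (6.6, 3.7) in frame 2.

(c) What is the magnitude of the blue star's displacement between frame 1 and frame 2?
1.8

The blue star moved from (9.3, 4.9) to (8.4, 6.5), a distance of √(0.9² + 1.6²) ≈ 1.8.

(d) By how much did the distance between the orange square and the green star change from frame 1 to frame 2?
-4.0

Distance in frame 1: 8.1. Distance in frame 2: 4.1.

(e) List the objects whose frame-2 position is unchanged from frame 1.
none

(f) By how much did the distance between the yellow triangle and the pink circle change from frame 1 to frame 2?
+1.0

Distance in frame 1: 4.1. Distance in frame 2: 5.1.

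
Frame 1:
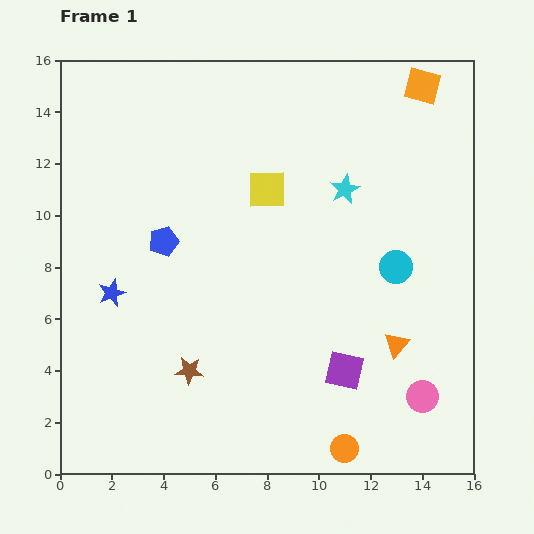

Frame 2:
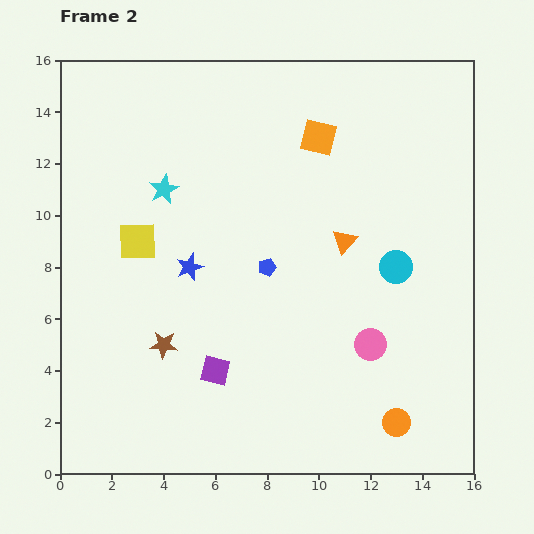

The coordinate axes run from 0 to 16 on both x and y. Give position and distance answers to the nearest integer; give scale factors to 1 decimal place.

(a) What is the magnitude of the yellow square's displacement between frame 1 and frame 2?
5

The yellow square moved from (8, 11) to (3, 9), a distance of √(5² + 2²) ≈ 5.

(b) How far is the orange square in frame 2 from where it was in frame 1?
4

The orange square moved from (14, 15) to (10, 13), a distance of √(4² + 2²) ≈ 4.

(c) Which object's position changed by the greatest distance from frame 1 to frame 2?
the cyan star

(moved 7; next 5)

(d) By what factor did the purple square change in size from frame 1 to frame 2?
0.8×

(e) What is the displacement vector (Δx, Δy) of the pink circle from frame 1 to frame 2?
(-2, 2)

The pink circle was at (14, 3) in frame 1 and (12, 5) in frame 2.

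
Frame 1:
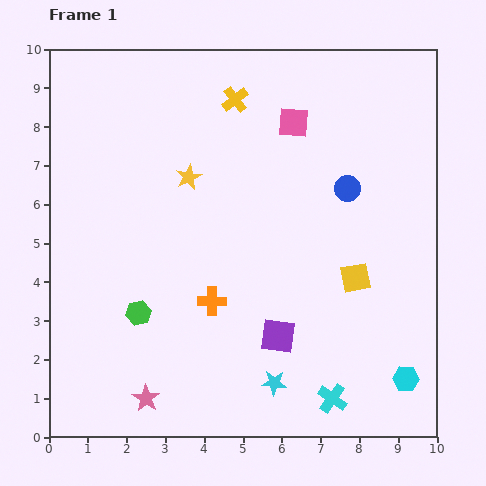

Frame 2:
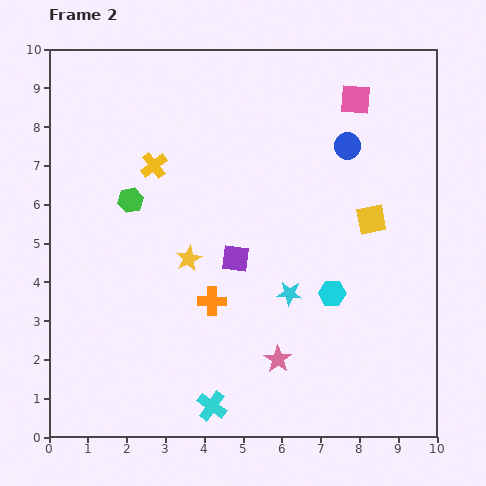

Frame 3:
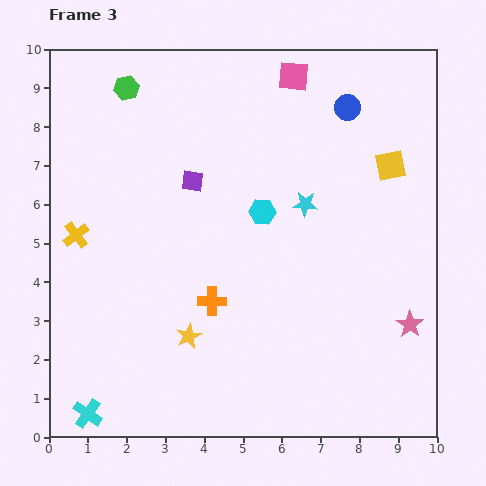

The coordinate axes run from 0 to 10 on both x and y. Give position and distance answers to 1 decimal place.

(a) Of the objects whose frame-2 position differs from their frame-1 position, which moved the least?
the blue circle

(moved 1.1)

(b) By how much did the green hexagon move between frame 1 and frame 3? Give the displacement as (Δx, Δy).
(-0.3, 5.8)

The green hexagon was at (2.3, 3.2) in frame 1 and (2.0, 9.0) in frame 3.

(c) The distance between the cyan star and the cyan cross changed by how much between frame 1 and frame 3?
+6.2

Distance in frame 1: 1.6. Distance in frame 3: 7.8.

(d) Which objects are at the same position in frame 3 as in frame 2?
the orange cross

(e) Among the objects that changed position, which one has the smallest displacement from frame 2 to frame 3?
the blue circle

(moved 1.0)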